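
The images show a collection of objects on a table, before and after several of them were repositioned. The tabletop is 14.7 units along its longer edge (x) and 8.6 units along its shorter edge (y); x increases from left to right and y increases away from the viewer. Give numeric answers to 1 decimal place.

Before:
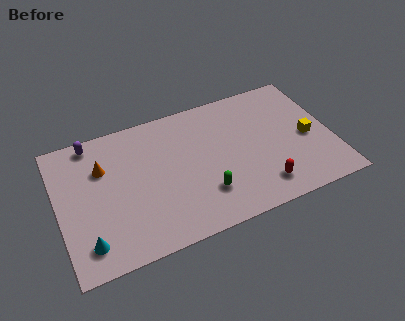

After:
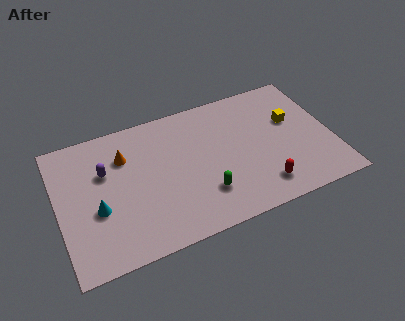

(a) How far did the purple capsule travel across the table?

2.2

The purple capsule was near (2.1, 7.7) before and (2.6, 5.6) after, so it travelled √(0.5² + 2.1²) ≈ 2.2 units.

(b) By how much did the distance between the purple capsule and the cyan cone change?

-3.9

They were about 6.2 units apart before and 2.3 after — 3.9 units closer together.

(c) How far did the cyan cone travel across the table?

1.9

The cyan cone was near (1.3, 1.6) before and (2.0, 3.4) after, so it travelled √(0.7² + 1.8²) ≈ 1.9 units.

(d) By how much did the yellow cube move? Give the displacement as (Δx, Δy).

(-0.7, 1.4)

The yellow cube was at about (13.4, 3.9) and moved to about (12.7, 5.3).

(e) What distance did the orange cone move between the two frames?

1.2

The orange cone was near (2.5, 5.9) before and (3.7, 6.2) after, so it travelled √(1.2² + 0.3²) ≈ 1.2 units.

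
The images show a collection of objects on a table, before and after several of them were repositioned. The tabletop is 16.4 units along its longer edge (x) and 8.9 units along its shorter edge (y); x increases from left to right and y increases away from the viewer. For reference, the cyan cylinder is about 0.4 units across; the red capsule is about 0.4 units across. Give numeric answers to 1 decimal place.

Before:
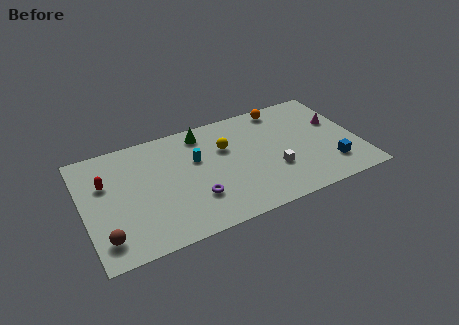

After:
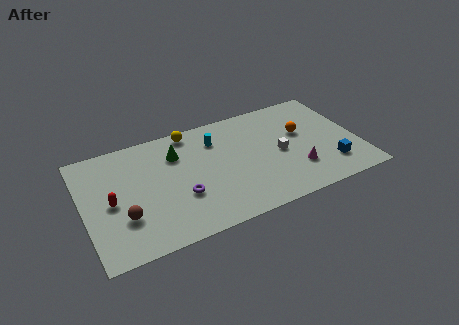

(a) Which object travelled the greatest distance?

the magenta cone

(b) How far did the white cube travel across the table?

1.3

The white cube moved from about (11.2, 3.0) to (11.7, 4.2), a distance of √(0.5² + 1.2²) ≈ 1.3.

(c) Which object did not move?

the blue cube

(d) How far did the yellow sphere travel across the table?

2.8

From (8.6, 5.9) to (6.7, 8.0), the yellow sphere covered √(1.9² + 2.1²) ≈ 2.8 units.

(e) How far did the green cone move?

2.0

The green cone was near (7.4, 7.6) before and (5.7, 6.5) after, so it travelled √(1.7² + 1.1²) ≈ 2.0 units.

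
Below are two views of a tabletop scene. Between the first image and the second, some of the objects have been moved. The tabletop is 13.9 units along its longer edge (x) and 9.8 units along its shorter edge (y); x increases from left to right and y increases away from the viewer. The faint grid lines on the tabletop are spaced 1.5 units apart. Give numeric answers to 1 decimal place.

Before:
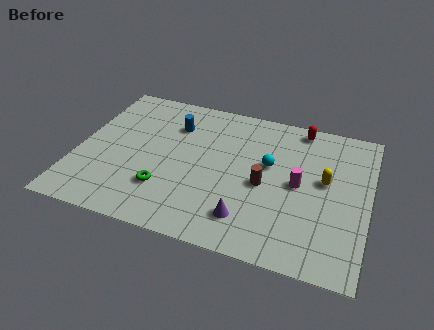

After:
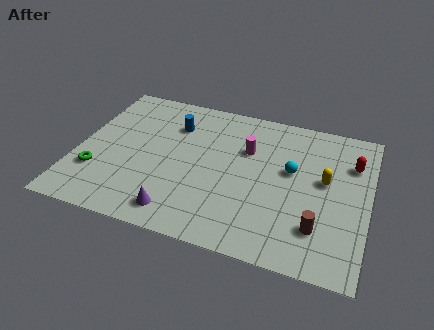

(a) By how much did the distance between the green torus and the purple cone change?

+0.3

They were about 4.1 units apart before and 4.4 after — 0.3 units further apart.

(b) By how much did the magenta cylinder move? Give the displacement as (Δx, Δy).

(-2.6, 1.6)

The magenta cylinder started near (10.6, 4.9) and ended near (8.0, 6.5).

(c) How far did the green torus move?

3.3

The green torus moved from about (4.4, 2.7) to (1.1, 2.9), a distance of √(3.3² + 0.2²) ≈ 3.3.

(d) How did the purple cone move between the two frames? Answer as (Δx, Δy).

(-3.2, -0.6)

The purple cone started near (8.4, 2.0) and ended near (5.2, 1.4).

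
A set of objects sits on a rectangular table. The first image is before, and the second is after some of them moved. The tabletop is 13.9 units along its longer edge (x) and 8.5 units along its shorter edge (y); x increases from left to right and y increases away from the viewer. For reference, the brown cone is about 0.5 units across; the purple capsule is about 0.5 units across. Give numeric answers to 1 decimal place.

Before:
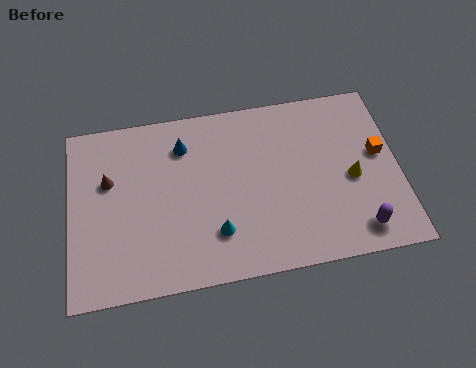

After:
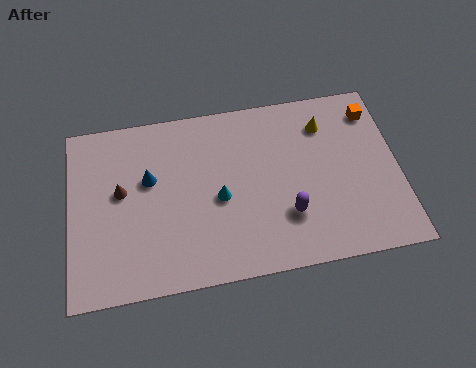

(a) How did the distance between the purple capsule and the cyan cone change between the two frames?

-2.9

Before: roughly 6.0 units apart; after: 3.1. That's 2.9 units closer together.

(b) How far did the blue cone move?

2.1

The blue cone moved from about (4.9, 6.6) to (3.4, 5.2), a distance of √(1.5² + 1.4²) ≈ 2.1.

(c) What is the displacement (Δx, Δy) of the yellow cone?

(-1.0, 2.8)

From the two frames, the yellow cone sits at roughly (11.9, 3.8) before and (10.9, 6.6) after.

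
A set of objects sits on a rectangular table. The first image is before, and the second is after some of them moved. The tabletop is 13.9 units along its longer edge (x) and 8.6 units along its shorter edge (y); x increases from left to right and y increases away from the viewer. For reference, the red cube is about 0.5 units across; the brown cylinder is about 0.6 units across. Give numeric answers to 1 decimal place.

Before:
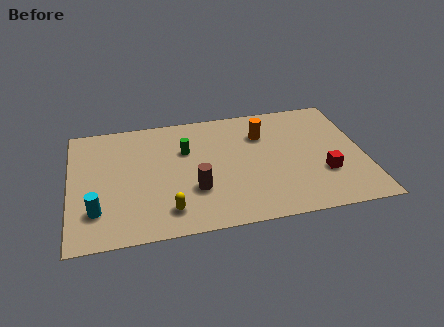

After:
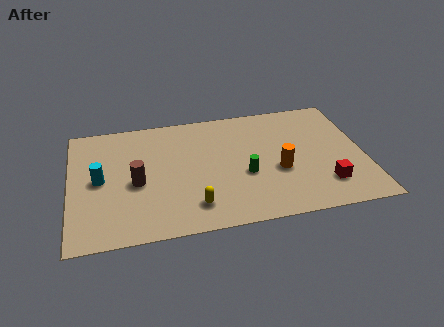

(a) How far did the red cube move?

0.8

The red cube moved from about (11.9, 2.8) to (11.9, 2.0), a distance of √(0.0² + 0.8²) ≈ 0.8.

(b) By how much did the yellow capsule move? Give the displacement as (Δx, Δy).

(1.2, 0.1)

The yellow capsule started near (4.5, 1.6) and ended near (5.7, 1.7).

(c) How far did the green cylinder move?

3.5

The green cylinder moved from about (5.5, 5.7) to (8.2, 3.4), a distance of √(2.7² + 2.3²) ≈ 3.5.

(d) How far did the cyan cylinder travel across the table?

2.1

The cyan cylinder moved from about (1.2, 2.2) to (1.4, 4.3), a distance of √(0.2² + 2.1²) ≈ 2.1.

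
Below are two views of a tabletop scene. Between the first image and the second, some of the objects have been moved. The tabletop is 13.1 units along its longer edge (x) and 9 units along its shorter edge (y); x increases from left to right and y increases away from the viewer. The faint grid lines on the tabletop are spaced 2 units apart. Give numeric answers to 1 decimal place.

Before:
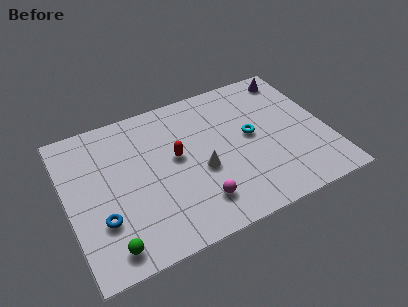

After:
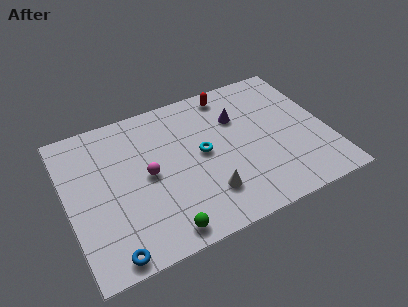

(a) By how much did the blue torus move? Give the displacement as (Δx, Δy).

(0.2, -2.0)

The blue torus started near (1.5, 2.8) and ended near (1.7, 0.8).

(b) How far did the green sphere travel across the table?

2.6

The green sphere moved from about (1.7, 1.2) to (4.3, 1.0), a distance of √(2.6² + 0.2²) ≈ 2.6.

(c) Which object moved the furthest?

the red capsule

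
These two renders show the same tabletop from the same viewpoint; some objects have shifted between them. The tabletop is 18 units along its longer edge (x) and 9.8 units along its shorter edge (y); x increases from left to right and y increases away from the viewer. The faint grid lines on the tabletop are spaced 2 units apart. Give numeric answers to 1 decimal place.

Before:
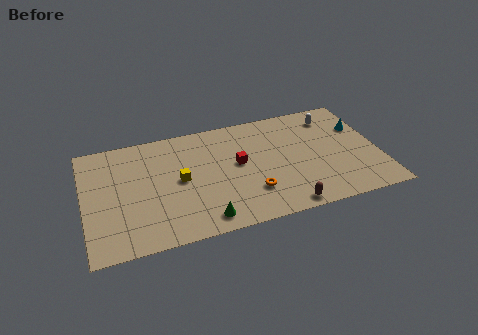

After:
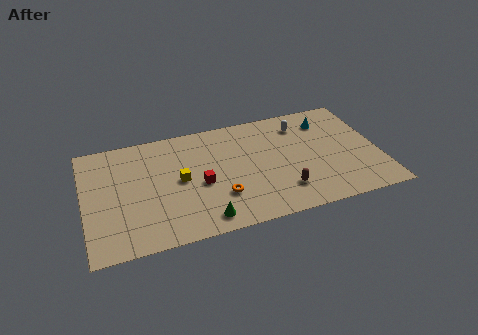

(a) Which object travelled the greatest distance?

the red cube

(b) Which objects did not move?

the green cone and the yellow cube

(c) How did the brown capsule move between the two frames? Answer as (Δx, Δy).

(0.0, 1.4)

From the two frames, the brown capsule sits at roughly (11.9, 0.9) before and (11.9, 2.3) after.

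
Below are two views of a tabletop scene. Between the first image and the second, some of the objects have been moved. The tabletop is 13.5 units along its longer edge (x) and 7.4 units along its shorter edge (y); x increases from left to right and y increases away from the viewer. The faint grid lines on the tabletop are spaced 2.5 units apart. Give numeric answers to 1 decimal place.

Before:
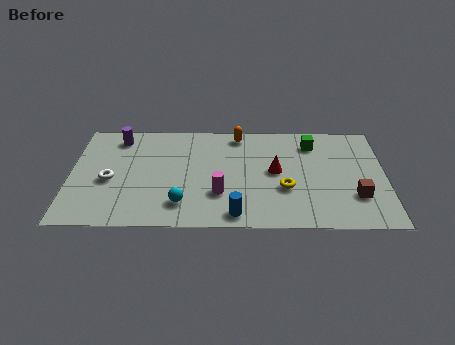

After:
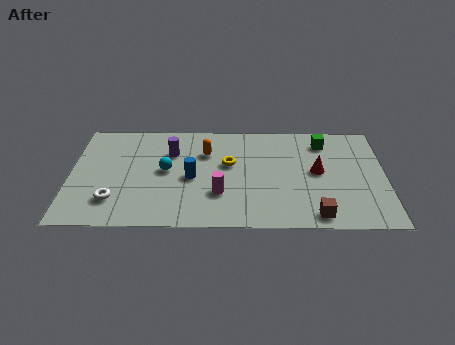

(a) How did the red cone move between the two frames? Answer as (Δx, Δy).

(1.8, 0.0)

The red cone started near (8.8, 3.9) and ended near (10.6, 3.9).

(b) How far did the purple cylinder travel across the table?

2.5

The purple cylinder moved from about (2.0, 6.2) to (4.3, 5.2), a distance of √(2.3² + 1.0²) ≈ 2.5.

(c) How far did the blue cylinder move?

3.1

The blue cylinder was near (7.1, 0.9) before and (5.2, 3.4) after, so it travelled √(1.9² + 2.5²) ≈ 3.1 units.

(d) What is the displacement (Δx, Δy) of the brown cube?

(-1.7, -1.3)

The brown cube started near (12.2, 2.2) and ended near (10.5, 0.9).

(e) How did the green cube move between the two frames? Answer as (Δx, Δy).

(0.5, 0.1)

From the two frames, the green cube sits at roughly (10.4, 5.9) before and (10.9, 6.0) after.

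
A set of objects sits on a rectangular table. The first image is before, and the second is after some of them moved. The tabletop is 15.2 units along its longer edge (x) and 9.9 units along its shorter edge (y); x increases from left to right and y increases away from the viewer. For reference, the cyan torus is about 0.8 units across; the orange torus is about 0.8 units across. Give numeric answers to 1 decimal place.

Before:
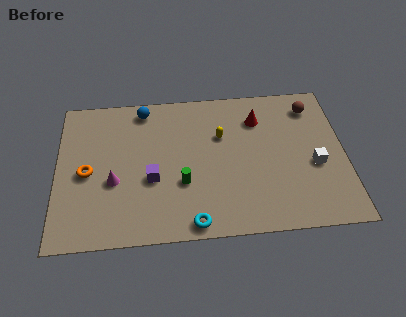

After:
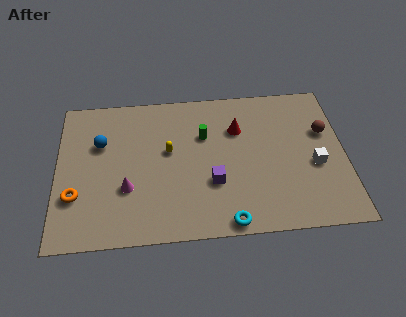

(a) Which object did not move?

the white cube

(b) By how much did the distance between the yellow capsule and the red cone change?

+1.7

Before: roughly 2.2 units apart; after: 3.9. That's 1.7 units further apart.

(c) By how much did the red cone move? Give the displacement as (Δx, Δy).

(-1.1, -0.6)

The red cone was at about (10.7, 7.5) and moved to about (9.6, 6.9).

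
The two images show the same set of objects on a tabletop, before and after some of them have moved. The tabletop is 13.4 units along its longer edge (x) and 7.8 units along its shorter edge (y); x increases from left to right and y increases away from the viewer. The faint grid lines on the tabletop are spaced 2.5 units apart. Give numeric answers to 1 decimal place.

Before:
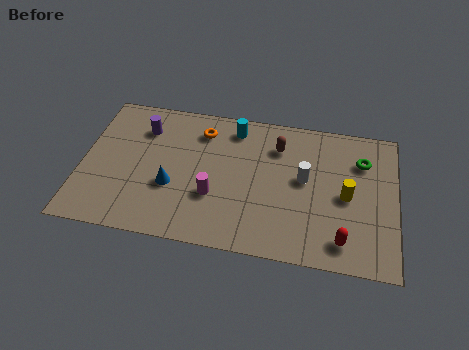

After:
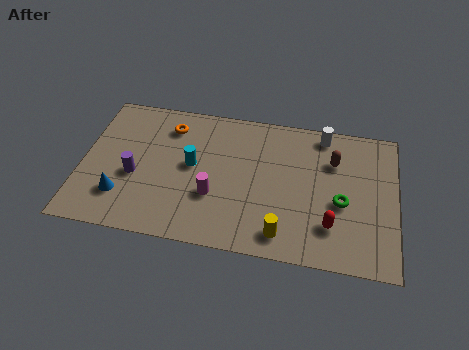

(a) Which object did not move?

the magenta cylinder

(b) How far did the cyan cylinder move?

2.9

The cyan cylinder moved from about (6.4, 6.6) to (4.7, 4.2), a distance of √(1.7² + 2.4²) ≈ 2.9.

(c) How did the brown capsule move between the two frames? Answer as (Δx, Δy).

(2.4, -0.4)

The brown capsule was at about (8.3, 5.9) and moved to about (10.7, 5.5).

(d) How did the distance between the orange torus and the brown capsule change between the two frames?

+3.8

The distance was about 3.3 in the first image and 7.1 in the second, so they moved 3.8 units further apart.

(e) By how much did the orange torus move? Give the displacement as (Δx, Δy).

(-1.4, 0.0)

The orange torus started near (5.0, 6.2) and ended near (3.6, 6.2).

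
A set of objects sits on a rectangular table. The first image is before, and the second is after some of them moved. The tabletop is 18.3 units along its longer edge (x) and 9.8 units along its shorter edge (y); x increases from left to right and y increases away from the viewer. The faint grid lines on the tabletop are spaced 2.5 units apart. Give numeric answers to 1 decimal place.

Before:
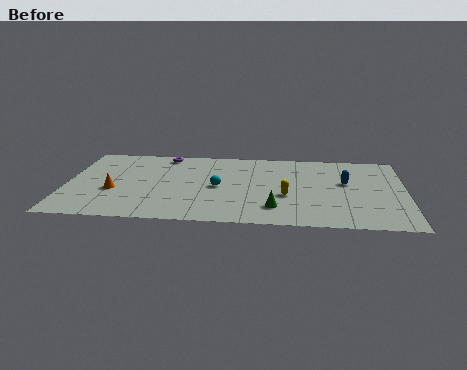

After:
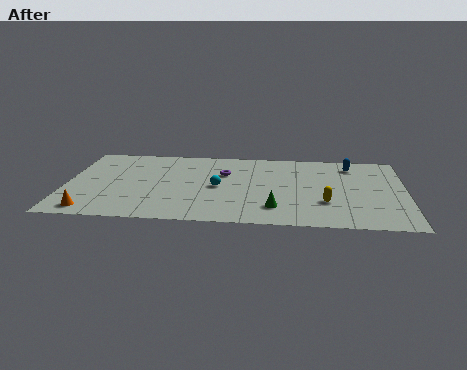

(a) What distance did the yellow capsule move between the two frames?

2.2

From (11.9, 3.8) to (14.0, 3.1), the yellow capsule covered √(2.1² + 0.7²) ≈ 2.2 units.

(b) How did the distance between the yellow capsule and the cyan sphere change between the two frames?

+2.2

Before: roughly 3.8 units apart; after: 6.0. That's 2.2 units further apart.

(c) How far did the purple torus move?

4.0

The purple torus was near (5.2, 8.7) before and (8.5, 6.5) after, so it travelled √(3.3² + 2.2²) ≈ 4.0 units.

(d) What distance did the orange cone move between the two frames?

2.8

The orange cone was near (2.6, 3.8) before and (1.5, 1.2) after, so it travelled √(1.1² + 2.6²) ≈ 2.8 units.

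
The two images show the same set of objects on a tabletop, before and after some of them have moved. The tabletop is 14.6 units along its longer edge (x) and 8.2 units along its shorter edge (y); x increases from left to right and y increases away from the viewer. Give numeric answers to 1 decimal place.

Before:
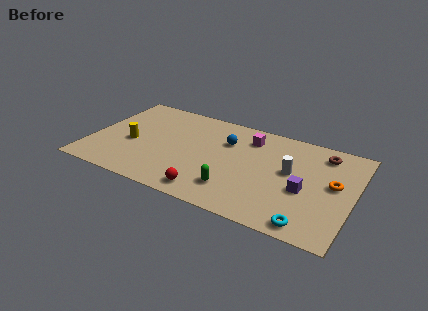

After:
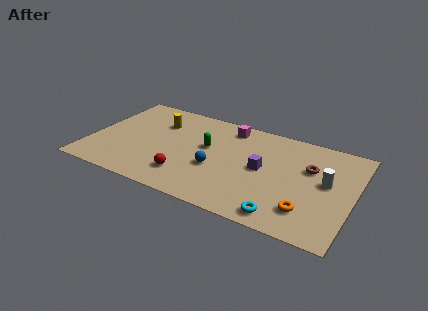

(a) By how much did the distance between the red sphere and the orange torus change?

-0.6

The distance was about 7.3 in the first image and 6.7 in the second, so they moved 0.6 units closer together.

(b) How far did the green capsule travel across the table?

3.5

From (8.3, 1.9) to (6.4, 4.8), the green capsule covered √(1.9² + 2.9²) ≈ 3.5 units.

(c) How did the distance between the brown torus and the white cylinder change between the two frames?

-1.4

Before: roughly 2.7 units apart; after: 1.3. That's 1.4 units closer together.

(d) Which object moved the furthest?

the green capsule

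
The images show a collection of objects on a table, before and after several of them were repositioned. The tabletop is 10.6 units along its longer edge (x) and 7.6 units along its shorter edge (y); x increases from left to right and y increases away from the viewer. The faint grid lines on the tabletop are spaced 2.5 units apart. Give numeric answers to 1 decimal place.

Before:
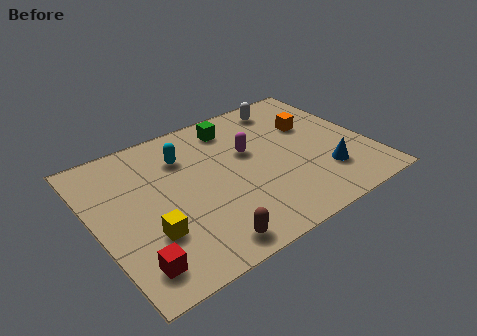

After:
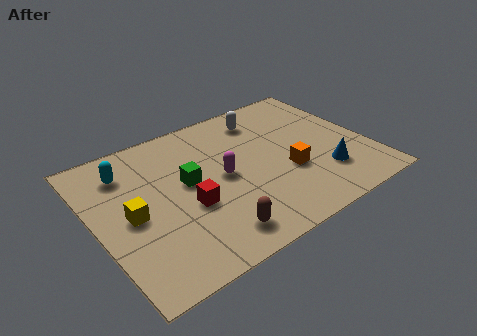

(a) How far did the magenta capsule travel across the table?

1.4

The magenta capsule moved from about (6.1, 4.6) to (4.9, 3.8), a distance of √(1.2² + 0.8²) ≈ 1.4.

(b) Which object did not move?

the blue cone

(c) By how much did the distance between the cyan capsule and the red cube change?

-1.6

The distance was about 5.1 in the first image and 3.5 in the second, so they moved 1.6 units closer together.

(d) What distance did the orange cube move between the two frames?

2.5

From (8.7, 4.9) to (7.3, 2.8), the orange cube covered √(1.4² + 2.1²) ≈ 2.5 units.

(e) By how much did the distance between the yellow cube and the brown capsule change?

+1.3

Before: roughly 2.3 units apart; after: 3.6. That's 1.3 units further apart.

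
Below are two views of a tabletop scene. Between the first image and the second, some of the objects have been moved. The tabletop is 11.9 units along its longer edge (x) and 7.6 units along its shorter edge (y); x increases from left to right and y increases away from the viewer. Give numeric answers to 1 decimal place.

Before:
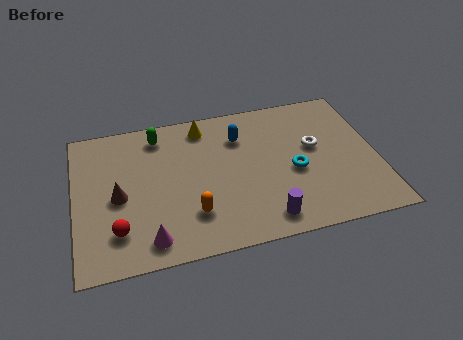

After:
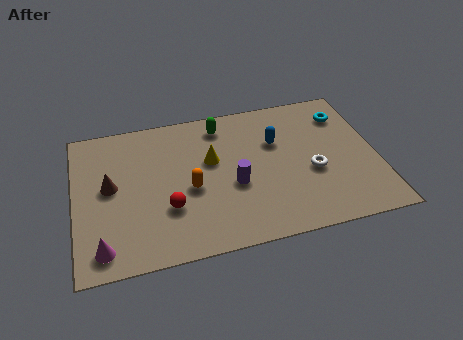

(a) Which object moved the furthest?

the cyan torus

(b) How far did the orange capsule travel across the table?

1.3

The orange capsule moved from about (4.5, 2.0) to (4.5, 3.3), a distance of √(0.0² + 1.3²) ≈ 1.3.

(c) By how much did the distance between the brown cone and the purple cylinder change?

-1.2

The distance was about 6.1 in the first image and 4.9 in the second, so they moved 1.2 units closer together.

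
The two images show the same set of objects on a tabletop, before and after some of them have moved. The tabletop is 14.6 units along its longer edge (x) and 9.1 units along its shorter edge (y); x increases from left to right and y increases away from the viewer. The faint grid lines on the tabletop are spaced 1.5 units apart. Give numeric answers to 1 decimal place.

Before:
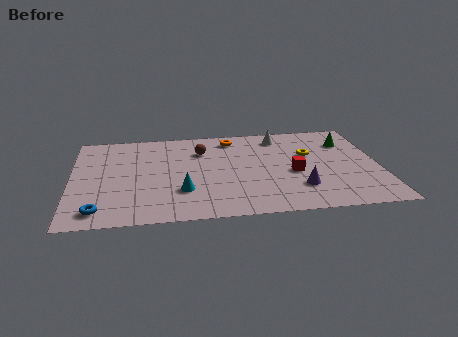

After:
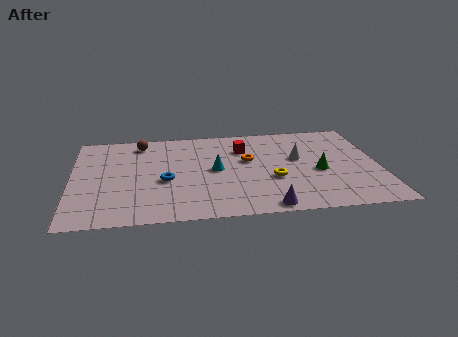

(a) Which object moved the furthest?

the blue torus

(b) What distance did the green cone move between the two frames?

3.2

The green cone moved from about (13.2, 6.7) to (11.7, 3.9), a distance of √(1.5² + 2.8²) ≈ 3.2.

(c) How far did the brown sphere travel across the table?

3.1

From (6.2, 6.6) to (3.3, 7.7), the brown sphere covered √(2.9² + 1.1²) ≈ 3.1 units.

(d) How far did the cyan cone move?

2.5

The cyan cone was near (5.2, 2.7) before and (6.8, 4.6) after, so it travelled √(1.6² + 1.9²) ≈ 2.5 units.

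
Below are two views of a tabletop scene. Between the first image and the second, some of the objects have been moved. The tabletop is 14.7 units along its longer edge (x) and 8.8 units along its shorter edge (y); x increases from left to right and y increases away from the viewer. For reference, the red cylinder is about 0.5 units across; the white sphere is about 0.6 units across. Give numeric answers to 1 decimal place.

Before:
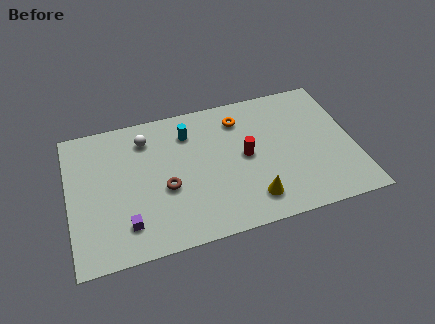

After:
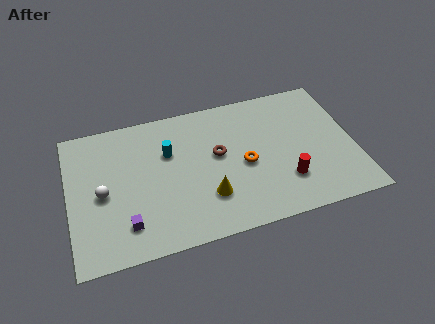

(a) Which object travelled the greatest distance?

the white sphere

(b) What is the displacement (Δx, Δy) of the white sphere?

(-2.4, -2.9)

The white sphere was at about (4.1, 7.0) and moved to about (1.7, 4.1).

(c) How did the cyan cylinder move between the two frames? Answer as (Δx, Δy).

(-1.1, -1.0)

The cyan cylinder was at about (6.3, 6.8) and moved to about (5.2, 5.8).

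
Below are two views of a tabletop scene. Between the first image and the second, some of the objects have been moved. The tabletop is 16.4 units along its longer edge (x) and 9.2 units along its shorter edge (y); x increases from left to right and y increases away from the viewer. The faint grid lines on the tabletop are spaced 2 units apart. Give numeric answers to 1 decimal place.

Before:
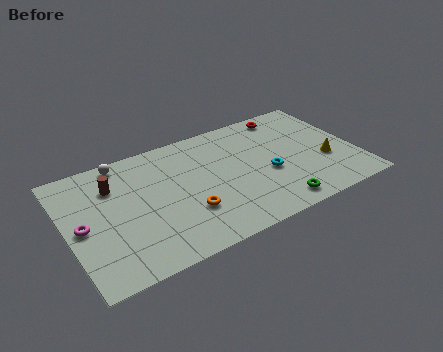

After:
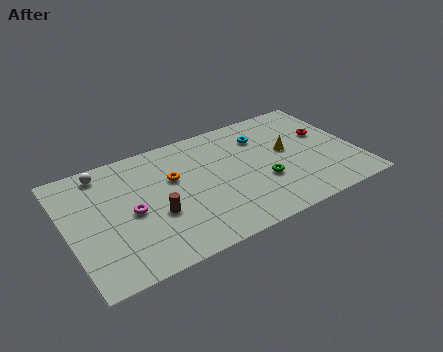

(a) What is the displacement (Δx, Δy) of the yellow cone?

(-2.0, 1.7)

The yellow cone was at about (14.6, 3.4) and moved to about (12.6, 5.1).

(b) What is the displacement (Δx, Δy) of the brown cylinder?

(2.0, -3.2)

The brown cylinder was at about (2.8, 6.7) and moved to about (4.8, 3.5).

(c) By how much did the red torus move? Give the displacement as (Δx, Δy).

(1.8, -2.5)

From the two frames, the red torus sits at roughly (13.1, 8.1) before and (14.9, 5.6) after.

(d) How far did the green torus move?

2.1

From (11.3, 1.2) to (10.9, 3.3), the green torus covered √(0.4² + 2.1²) ≈ 2.1 units.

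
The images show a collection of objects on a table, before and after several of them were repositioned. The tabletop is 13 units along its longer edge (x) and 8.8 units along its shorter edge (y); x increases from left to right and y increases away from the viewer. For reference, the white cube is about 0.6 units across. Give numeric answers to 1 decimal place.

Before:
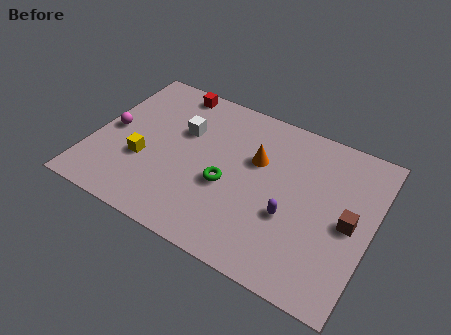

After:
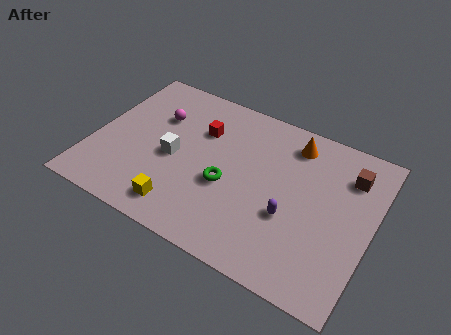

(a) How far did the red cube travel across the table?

2.5

The red cube moved from about (3.1, 7.9) to (4.8, 6.1), a distance of √(1.7² + 1.8²) ≈ 2.5.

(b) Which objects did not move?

the green torus and the purple capsule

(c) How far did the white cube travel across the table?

1.7

The white cube moved from about (4.0, 5.7) to (3.8, 4.0), a distance of √(0.2² + 1.7²) ≈ 1.7.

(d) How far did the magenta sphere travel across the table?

2.5

From (0.8, 4.3) to (2.7, 6.0), the magenta sphere covered √(1.9² + 1.7²) ≈ 2.5 units.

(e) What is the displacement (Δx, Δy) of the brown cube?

(-0.3, 2.5)

From the two frames, the brown cube sits at roughly (12.0, 4.2) before and (11.7, 6.7) after.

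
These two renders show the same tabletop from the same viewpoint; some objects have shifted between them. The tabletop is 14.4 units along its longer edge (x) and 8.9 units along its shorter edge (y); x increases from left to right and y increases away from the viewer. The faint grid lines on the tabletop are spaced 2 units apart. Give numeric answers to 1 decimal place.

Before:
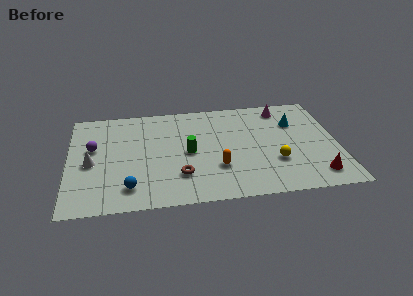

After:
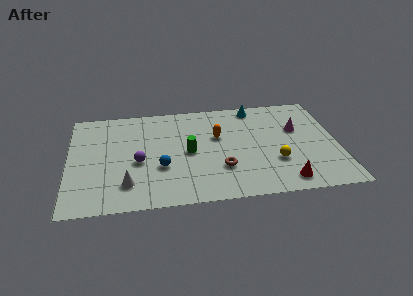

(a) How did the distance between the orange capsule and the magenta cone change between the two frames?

-1.8

Before: roughly 6.1 units apart; after: 4.3. That's 1.8 units closer together.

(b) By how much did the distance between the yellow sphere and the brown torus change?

-2.2

Before: roughly 5.1 units apart; after: 2.9. That's 2.2 units closer together.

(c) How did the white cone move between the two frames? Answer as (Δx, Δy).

(1.9, -2.0)

The white cone was at about (1.2, 4.0) and moved to about (3.1, 2.0).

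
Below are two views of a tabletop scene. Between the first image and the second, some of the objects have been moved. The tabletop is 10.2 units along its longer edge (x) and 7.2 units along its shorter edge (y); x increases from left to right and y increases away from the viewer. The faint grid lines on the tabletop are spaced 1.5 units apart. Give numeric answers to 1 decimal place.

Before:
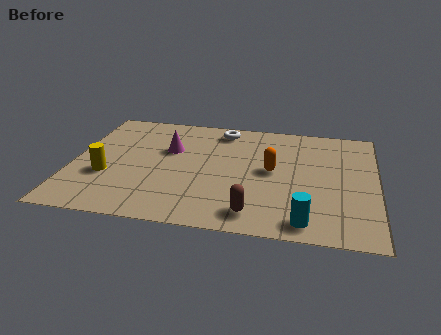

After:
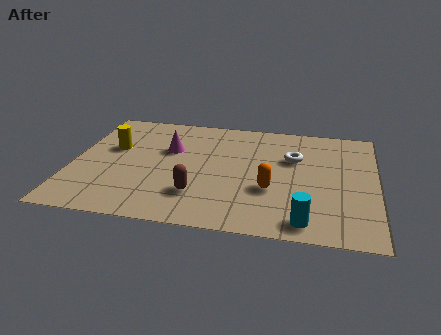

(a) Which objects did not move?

the magenta cone and the cyan cylinder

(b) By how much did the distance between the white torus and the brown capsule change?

-1.1

Before: roughly 5.3 units apart; after: 4.2. That's 1.1 units closer together.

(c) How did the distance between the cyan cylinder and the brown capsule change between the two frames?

+2.0

Before: roughly 1.7 units apart; after: 3.7. That's 2.0 units further apart.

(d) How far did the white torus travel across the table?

2.9

From (4.9, 6.2) to (7.4, 4.7), the white torus covered √(2.5² + 1.5²) ≈ 2.9 units.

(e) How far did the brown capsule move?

2.1

From (6.2, 1.1) to (4.3, 1.9), the brown capsule covered √(1.9² + 0.8²) ≈ 2.1 units.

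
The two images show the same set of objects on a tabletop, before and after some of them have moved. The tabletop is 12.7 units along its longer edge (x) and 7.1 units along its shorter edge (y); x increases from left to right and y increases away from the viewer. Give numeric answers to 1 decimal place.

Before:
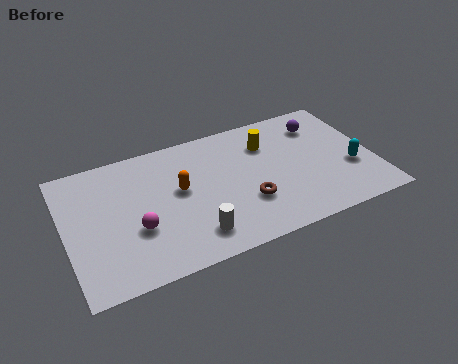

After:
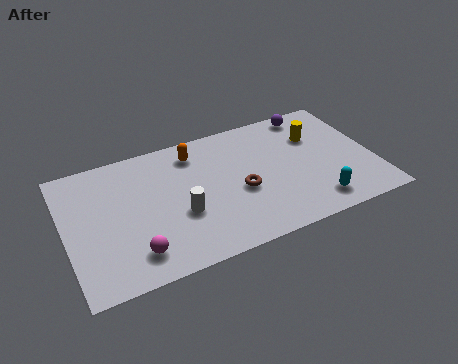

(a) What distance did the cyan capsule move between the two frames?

2.2

From (11.7, 2.6) to (10.0, 1.2), the cyan capsule covered √(1.7² + 1.4²) ≈ 2.2 units.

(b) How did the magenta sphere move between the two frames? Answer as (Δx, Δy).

(-0.2, -1.2)

The magenta sphere was at about (2.8, 2.6) and moved to about (2.6, 1.4).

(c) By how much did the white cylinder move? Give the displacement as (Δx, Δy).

(-0.4, 1.3)

From the two frames, the white cylinder sits at roughly (5.0, 1.4) before and (4.6, 2.7) after.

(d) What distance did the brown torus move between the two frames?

0.7

The brown torus was near (7.3, 2.3) before and (7.1, 3.0) after, so it travelled √(0.2² + 0.7²) ≈ 0.7 units.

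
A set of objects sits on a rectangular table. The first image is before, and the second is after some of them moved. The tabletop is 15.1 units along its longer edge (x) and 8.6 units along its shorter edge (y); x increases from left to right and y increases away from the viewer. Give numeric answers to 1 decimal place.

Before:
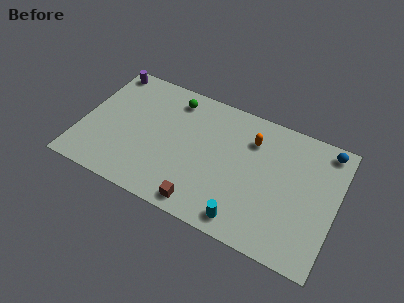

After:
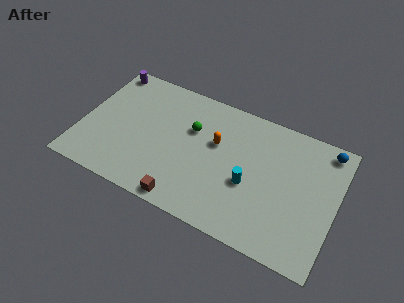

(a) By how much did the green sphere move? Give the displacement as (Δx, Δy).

(1.3, -1.6)

The green sphere was at about (5.1, 7.2) and moved to about (6.4, 5.6).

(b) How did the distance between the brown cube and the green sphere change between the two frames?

-1.9

They were about 6.7 units apart before and 4.8 after — 1.9 units closer together.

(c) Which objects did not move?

the purple cylinder and the blue sphere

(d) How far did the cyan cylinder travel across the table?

2.4

The cyan cylinder moved from about (10.1, 1.1) to (10.1, 3.5), a distance of √(0.0² + 2.4²) ≈ 2.4.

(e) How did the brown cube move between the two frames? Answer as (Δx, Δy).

(-1.0, -0.2)

From the two frames, the brown cube sits at roughly (7.6, 1.0) before and (6.6, 0.8) after.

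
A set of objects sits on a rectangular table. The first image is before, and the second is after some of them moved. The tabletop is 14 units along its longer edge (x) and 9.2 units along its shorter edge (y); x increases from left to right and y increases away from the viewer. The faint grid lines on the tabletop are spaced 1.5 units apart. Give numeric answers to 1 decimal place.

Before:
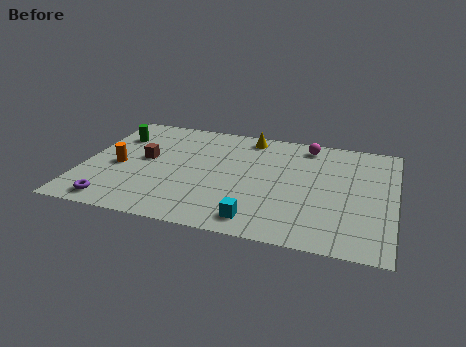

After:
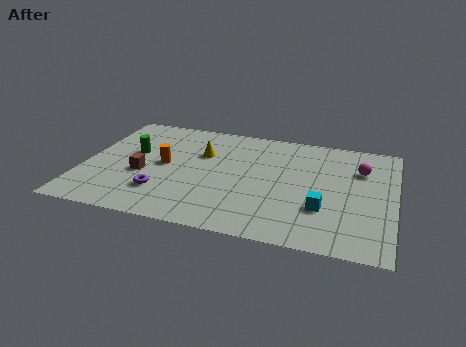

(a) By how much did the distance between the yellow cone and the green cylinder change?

-3.0

They were about 6.2 units apart before and 3.2 after — 3.0 units closer together.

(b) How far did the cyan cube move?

3.2

The cyan cube moved from about (8.1, 1.3) to (10.9, 2.9), a distance of √(2.8² + 1.6²) ≈ 3.2.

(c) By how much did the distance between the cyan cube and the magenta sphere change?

-3.0

They were about 6.9 units apart before and 3.9 after — 3.0 units closer together.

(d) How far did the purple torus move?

2.4

The purple torus was near (1.7, 1.1) before and (3.7, 2.4) after, so it travelled √(2.0² + 1.3²) ≈ 2.4 units.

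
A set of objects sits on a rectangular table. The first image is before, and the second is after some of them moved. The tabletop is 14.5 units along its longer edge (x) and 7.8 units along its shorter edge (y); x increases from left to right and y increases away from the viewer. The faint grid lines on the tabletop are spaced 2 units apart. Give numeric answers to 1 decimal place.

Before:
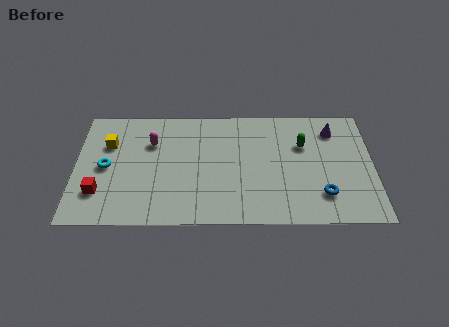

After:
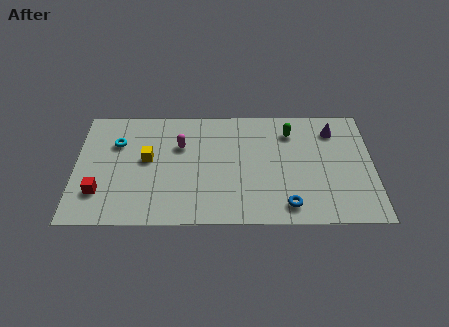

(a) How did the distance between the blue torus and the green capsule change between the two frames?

+1.5

The distance was about 3.4 in the first image and 4.9 in the second, so they moved 1.5 units further apart.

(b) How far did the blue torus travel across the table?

1.8

The blue torus moved from about (12.0, 1.9) to (10.3, 1.2), a distance of √(1.7² + 0.7²) ≈ 1.8.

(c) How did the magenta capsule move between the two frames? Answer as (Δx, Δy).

(1.4, -0.2)

The magenta capsule was at about (3.7, 5.4) and moved to about (5.1, 5.2).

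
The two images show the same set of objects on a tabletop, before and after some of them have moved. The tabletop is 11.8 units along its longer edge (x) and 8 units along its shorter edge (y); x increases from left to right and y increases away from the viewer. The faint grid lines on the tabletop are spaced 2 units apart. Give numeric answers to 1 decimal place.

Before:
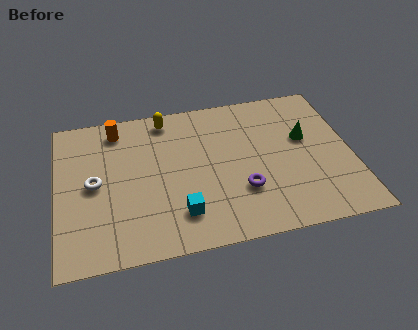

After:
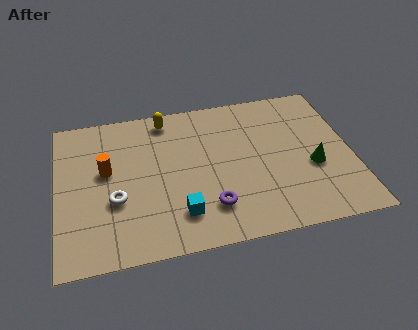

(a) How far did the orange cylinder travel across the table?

2.3

The orange cylinder moved from about (2.5, 6.8) to (2.0, 4.6), a distance of √(0.5² + 2.2²) ≈ 2.3.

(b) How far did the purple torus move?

1.4

The purple torus moved from about (7.3, 2.5) to (6.0, 1.9), a distance of √(1.3² + 0.6²) ≈ 1.4.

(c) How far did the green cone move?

1.6

From (10.0, 4.8) to (10.2, 3.2), the green cone covered √(0.2² + 1.6²) ≈ 1.6 units.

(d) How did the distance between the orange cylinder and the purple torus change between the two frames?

-1.6

The distance was about 6.4 in the first image and 4.8 in the second, so they moved 1.6 units closer together.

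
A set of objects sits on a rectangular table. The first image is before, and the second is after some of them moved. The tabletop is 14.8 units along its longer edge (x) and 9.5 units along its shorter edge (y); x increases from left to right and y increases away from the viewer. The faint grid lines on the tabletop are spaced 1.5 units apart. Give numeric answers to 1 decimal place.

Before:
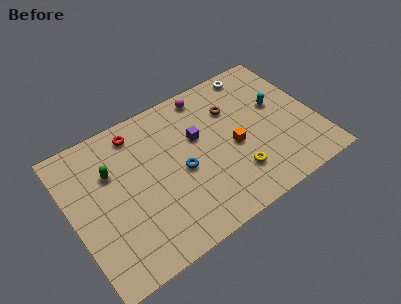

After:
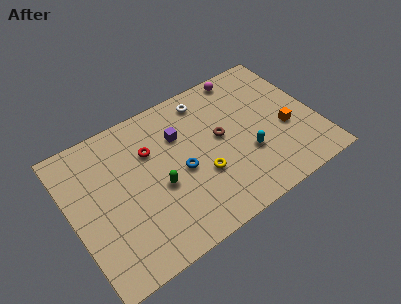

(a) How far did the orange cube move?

3.2

The orange cube was near (9.7, 4.2) before and (12.9, 3.8) after, so it travelled √(3.2² + 0.4²) ≈ 3.2 units.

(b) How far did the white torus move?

3.2

The white torus was near (11.9, 8.5) before and (8.7, 8.1) after, so it travelled √(3.2² + 0.4²) ≈ 3.2 units.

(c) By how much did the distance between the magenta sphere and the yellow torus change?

+0.3

Before: roughly 6.0 units apart; after: 6.3. That's 0.3 units further apart.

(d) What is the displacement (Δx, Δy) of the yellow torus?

(-1.9, 1.0)

The yellow torus was at about (9.5, 2.4) and moved to about (7.6, 3.4).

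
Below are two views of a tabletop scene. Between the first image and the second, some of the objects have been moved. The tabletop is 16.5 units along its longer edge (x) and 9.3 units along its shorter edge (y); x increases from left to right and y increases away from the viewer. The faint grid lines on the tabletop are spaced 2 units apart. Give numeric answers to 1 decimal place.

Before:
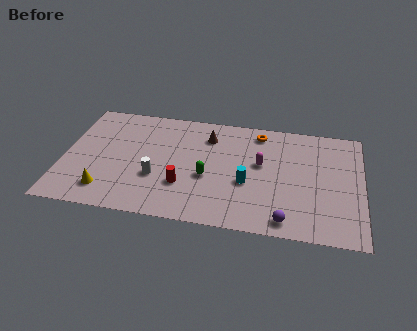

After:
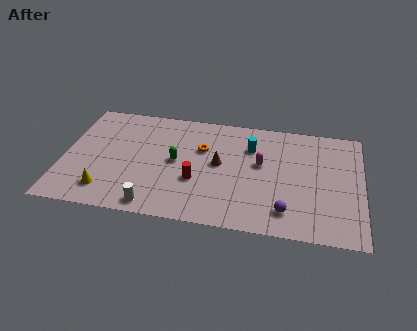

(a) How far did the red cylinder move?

0.9

The red cylinder was near (6.7, 2.9) before and (7.4, 3.4) after, so it travelled √(0.7² + 0.5²) ≈ 0.9 units.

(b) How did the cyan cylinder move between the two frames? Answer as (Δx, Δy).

(0.1, 3.0)

The cyan cylinder started near (10.2, 3.7) and ended near (10.3, 6.7).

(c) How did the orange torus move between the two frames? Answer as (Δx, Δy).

(-3.1, -1.9)

The orange torus started near (10.7, 8.0) and ended near (7.6, 6.1).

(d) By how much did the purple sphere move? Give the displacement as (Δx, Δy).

(0.0, 0.7)

The purple sphere was at about (12.4, 1.1) and moved to about (12.4, 1.8).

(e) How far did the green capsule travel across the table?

2.1

From (8.0, 3.8) to (6.2, 4.8), the green capsule covered √(1.8² + 1.0²) ≈ 2.1 units.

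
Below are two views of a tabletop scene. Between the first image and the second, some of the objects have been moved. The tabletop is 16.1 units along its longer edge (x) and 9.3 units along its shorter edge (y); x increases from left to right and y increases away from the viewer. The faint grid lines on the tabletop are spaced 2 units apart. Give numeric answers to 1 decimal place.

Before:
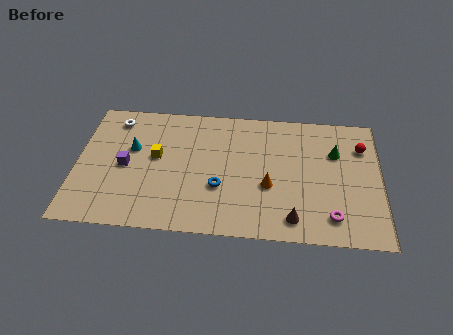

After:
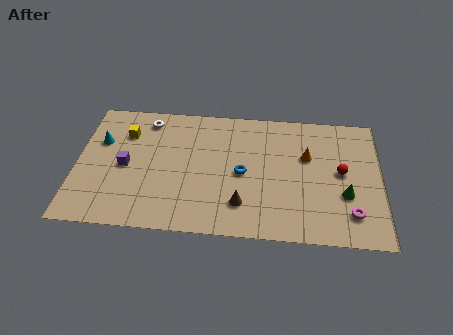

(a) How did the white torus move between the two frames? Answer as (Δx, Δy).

(1.7, 0.1)

From the two frames, the white torus sits at roughly (1.9, 7.8) before and (3.6, 7.9) after.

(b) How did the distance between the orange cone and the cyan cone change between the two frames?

+3.4

Before: roughly 7.6 units apart; after: 11.0. That's 3.4 units further apart.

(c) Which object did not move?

the purple cube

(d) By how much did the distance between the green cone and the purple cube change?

+0.4

They were about 11.3 units apart before and 11.7 after — 0.4 units further apart.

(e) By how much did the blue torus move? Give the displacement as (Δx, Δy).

(1.2, 1.1)

The blue torus started near (7.6, 3.3) and ended near (8.8, 4.4).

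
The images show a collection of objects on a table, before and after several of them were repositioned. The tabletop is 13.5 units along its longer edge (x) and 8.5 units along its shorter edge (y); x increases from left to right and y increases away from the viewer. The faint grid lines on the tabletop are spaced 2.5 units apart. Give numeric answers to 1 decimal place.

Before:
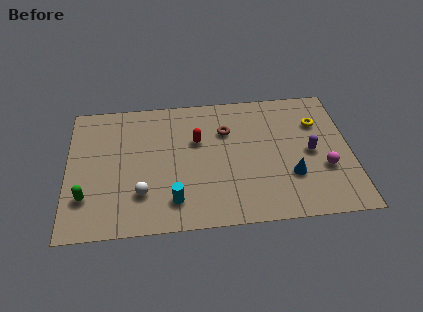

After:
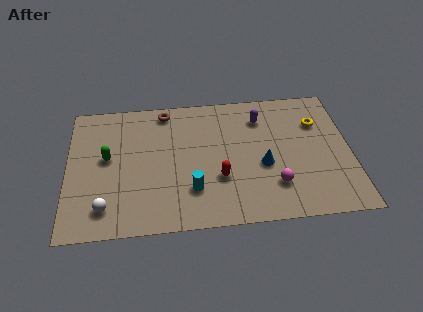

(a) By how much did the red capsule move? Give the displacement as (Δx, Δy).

(1.0, -2.5)

The red capsule was at about (6.2, 5.4) and moved to about (7.2, 2.9).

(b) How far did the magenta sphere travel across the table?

2.5

From (12.2, 3.0) to (9.8, 2.2), the magenta sphere covered √(2.4² + 0.8²) ≈ 2.5 units.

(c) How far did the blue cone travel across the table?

1.5

From (10.6, 2.7) to (9.3, 3.5), the blue cone covered √(1.3² + 0.8²) ≈ 1.5 units.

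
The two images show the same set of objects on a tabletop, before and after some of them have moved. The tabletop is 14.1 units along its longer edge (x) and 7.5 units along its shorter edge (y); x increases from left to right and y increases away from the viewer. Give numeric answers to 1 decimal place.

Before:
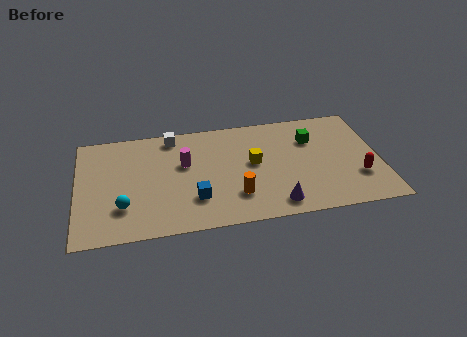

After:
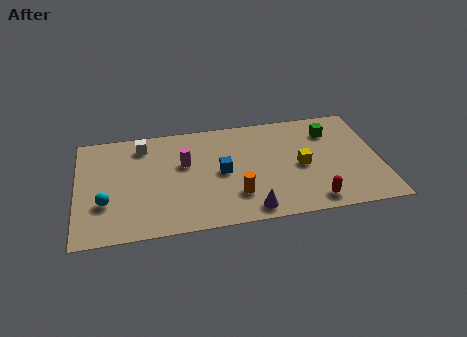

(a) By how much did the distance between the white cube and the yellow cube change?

+3.3

The distance was about 4.5 in the first image and 7.8 in the second, so they moved 3.3 units further apart.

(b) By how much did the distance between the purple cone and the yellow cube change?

+0.5

Before: roughly 3.1 units apart; after: 3.6. That's 0.5 units further apart.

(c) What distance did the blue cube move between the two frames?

2.1

From (5.4, 2.1) to (6.7, 3.7), the blue cube covered √(1.3² + 1.6²) ≈ 2.1 units.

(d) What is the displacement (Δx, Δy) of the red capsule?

(-2.2, -1.3)

The red capsule was at about (13.0, 2.3) and moved to about (10.8, 1.0).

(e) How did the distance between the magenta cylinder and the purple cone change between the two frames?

-0.7

The distance was about 5.4 in the first image and 4.7 in the second, so they moved 0.7 units closer together.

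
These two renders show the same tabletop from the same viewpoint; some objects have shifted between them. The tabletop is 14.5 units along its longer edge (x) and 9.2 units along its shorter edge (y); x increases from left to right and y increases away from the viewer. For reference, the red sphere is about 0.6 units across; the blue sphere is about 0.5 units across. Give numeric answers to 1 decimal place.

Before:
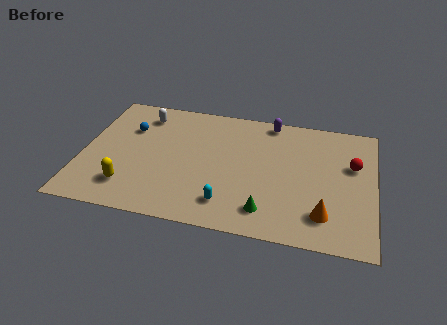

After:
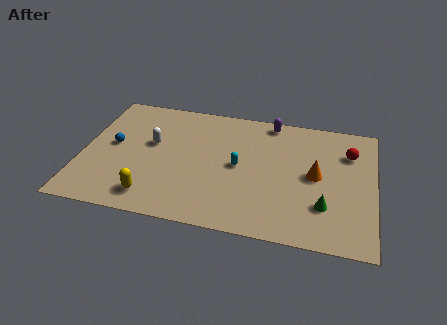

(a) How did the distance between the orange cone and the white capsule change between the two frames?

-2.6

They were about 10.8 units apart before and 8.2 after — 2.6 units closer together.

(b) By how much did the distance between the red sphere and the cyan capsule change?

-1.4

The distance was about 7.2 in the first image and 5.8 in the second, so they moved 1.4 units closer together.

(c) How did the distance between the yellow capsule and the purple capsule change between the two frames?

-0.5

They were about 9.2 units apart before and 8.7 after — 0.5 units closer together.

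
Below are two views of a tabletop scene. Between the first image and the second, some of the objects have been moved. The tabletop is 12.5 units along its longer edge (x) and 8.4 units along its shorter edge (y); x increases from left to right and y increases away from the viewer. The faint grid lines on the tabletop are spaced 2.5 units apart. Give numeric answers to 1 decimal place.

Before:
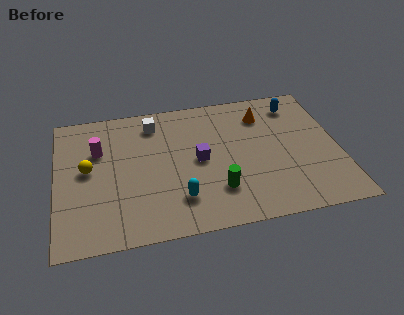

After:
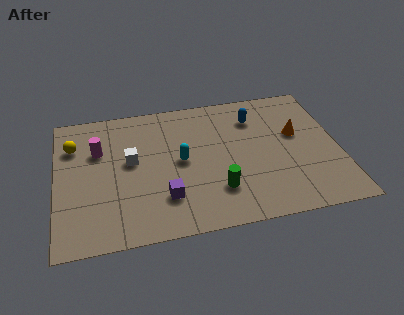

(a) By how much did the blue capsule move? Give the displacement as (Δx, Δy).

(-1.9, -0.5)

The blue capsule was at about (10.8, 6.9) and moved to about (8.9, 6.4).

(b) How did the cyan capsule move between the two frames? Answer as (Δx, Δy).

(0.2, 2.3)

The cyan capsule was at about (5.3, 2.0) and moved to about (5.5, 4.3).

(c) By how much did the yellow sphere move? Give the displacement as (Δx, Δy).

(-0.6, 1.6)

The yellow sphere started near (1.4, 4.5) and ended near (0.8, 6.1).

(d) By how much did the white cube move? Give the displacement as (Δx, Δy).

(-1.1, -2.2)

The white cube started near (4.4, 6.9) and ended near (3.3, 4.7).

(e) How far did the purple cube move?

2.6

The purple cube moved from about (6.3, 4.2) to (4.7, 2.2), a distance of √(1.6² + 2.0²) ≈ 2.6.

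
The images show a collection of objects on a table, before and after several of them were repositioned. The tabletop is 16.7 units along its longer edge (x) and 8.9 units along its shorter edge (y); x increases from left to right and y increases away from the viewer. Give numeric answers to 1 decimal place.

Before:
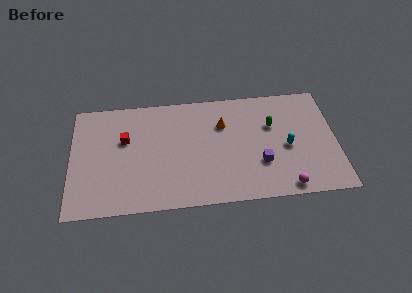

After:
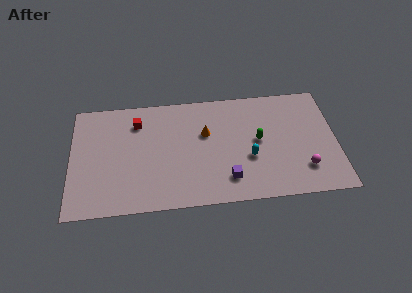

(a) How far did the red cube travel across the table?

1.5

The red cube moved from about (3.4, 5.6) to (4.2, 6.9), a distance of √(0.8² + 1.3²) ≈ 1.5.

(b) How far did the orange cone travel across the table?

1.3

From (9.6, 6.2) to (8.5, 5.6), the orange cone covered √(1.1² + 0.6²) ≈ 1.3 units.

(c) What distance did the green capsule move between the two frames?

1.4

From (12.7, 5.8) to (11.8, 4.7), the green capsule covered √(0.9² + 1.1²) ≈ 1.4 units.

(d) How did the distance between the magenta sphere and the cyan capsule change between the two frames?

+0.5

The distance was about 3.1 in the first image and 3.6 in the second, so they moved 0.5 units further apart.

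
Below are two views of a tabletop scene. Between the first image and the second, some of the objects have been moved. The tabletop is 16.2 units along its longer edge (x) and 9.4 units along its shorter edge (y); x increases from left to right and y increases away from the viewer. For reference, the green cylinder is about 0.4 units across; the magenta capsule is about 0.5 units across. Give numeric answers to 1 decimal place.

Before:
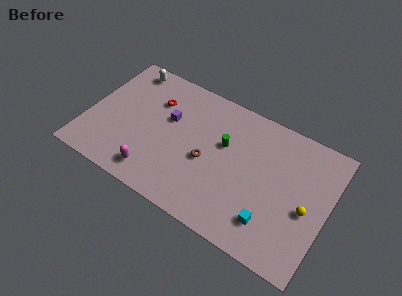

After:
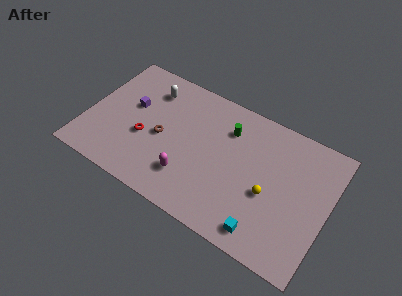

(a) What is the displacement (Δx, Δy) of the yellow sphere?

(-2.5, -0.2)

The yellow sphere was at about (14.9, 4.1) and moved to about (12.4, 3.9).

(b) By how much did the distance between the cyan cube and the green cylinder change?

+1.4

The distance was about 5.2 in the first image and 6.6 in the second, so they moved 1.4 units further apart.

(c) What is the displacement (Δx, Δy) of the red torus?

(-0.2, -3.0)

From the two frames, the red torus sits at roughly (4.2, 6.7) before and (4.0, 3.7) after.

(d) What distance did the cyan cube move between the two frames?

0.9

From (12.8, 2.1) to (12.5, 1.3), the cyan cube covered √(0.3² + 0.8²) ≈ 0.9 units.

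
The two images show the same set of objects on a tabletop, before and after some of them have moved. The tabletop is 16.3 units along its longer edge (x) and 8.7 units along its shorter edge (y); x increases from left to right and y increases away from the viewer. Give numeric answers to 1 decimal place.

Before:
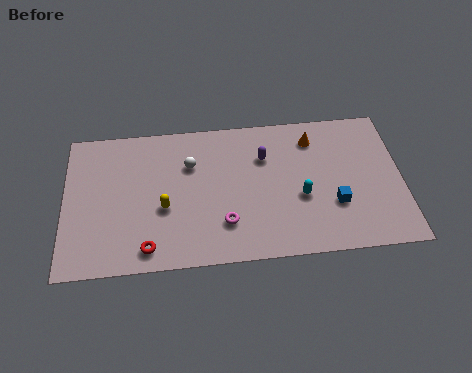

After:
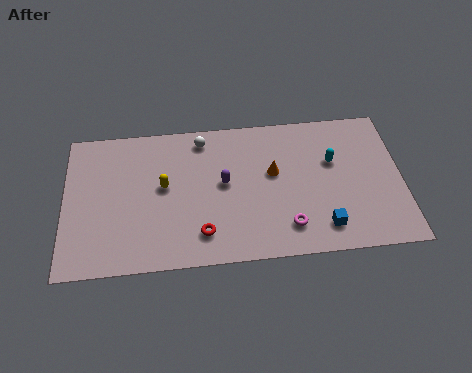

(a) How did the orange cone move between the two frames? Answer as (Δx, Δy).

(-2.0, -1.9)

The orange cone was at about (12.1, 7.0) and moved to about (10.1, 5.1).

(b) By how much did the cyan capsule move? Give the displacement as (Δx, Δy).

(1.6, 2.0)

The cyan capsule started near (11.4, 3.5) and ended near (13.0, 5.5).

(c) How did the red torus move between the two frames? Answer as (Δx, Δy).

(2.6, 0.6)

The red torus was at about (4.0, 1.2) and moved to about (6.6, 1.8).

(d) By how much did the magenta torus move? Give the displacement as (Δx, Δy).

(3.0, -0.5)

The magenta torus started near (7.7, 2.3) and ended near (10.7, 1.8).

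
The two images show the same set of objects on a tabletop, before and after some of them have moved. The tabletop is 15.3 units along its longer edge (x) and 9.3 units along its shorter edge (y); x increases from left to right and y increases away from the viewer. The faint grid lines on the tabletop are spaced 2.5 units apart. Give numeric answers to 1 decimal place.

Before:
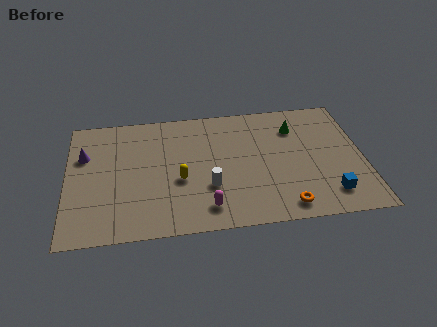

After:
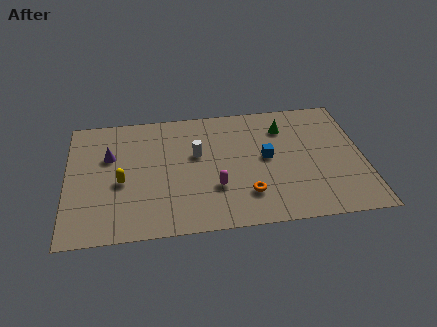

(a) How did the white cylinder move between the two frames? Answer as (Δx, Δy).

(-0.6, 2.5)

The white cylinder was at about (7.3, 3.1) and moved to about (6.7, 5.6).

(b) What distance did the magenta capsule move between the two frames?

1.5

The magenta capsule was near (7.1, 1.6) before and (7.6, 3.0) after, so it travelled √(0.5² + 1.4²) ≈ 1.5 units.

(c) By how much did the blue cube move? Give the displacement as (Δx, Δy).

(-3.1, 3.1)

The blue cube was at about (13.4, 1.8) and moved to about (10.3, 4.9).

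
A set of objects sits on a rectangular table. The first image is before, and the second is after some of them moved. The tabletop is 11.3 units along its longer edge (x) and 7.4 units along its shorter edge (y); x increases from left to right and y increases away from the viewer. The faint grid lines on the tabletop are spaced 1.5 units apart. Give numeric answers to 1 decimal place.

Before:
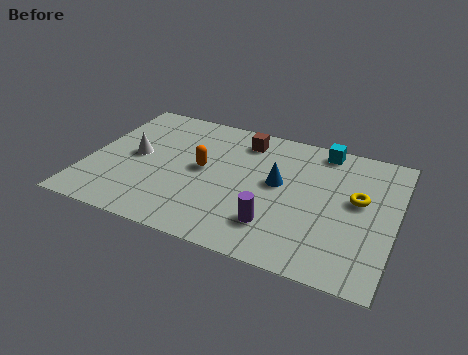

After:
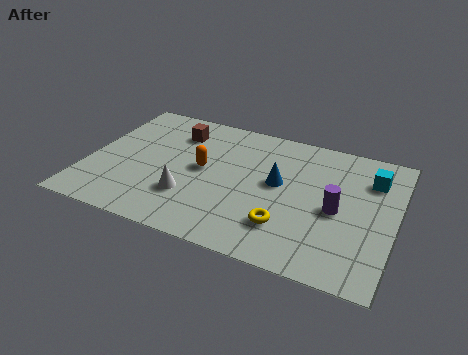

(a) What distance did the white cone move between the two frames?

2.7

The white cone was near (1.7, 3.8) before and (3.9, 2.2) after, so it travelled √(2.2² + 1.6²) ≈ 2.7 units.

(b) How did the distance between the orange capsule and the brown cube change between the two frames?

-0.4

They were about 2.6 units apart before and 2.2 after — 0.4 units closer together.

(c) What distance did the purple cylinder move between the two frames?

2.6

The purple cylinder was near (7.1, 1.8) before and (9.2, 3.4) after, so it travelled √(2.1² + 1.6²) ≈ 2.6 units.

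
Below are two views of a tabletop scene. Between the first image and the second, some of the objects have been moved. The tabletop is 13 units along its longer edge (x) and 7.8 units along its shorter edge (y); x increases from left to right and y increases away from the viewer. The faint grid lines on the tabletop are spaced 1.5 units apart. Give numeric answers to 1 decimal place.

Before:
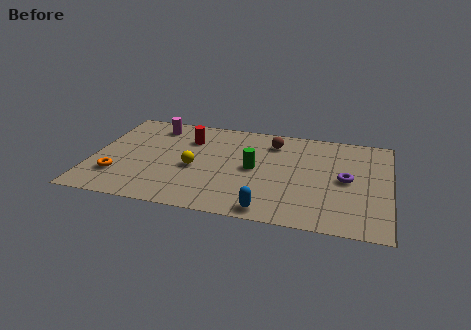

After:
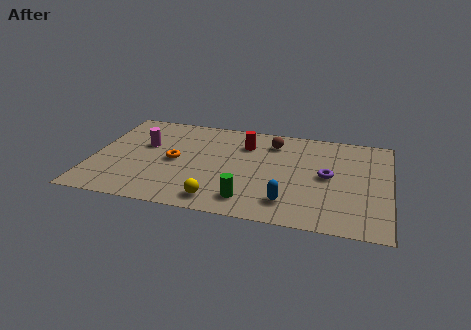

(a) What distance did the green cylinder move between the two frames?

2.5

The green cylinder moved from about (7.1, 3.9) to (7.0, 1.4), a distance of √(0.1² + 2.5²) ≈ 2.5.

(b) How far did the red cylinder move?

2.5

The red cylinder was near (4.1, 5.7) before and (6.6, 5.8) after, so it travelled √(2.5² + 0.1²) ≈ 2.5 units.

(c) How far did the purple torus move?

0.8

The purple torus was near (11.1, 3.9) before and (10.3, 4.0) after, so it travelled √(0.8² + 0.1²) ≈ 0.8 units.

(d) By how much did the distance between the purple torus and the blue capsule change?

-1.6

The distance was about 4.5 in the first image and 2.9 in the second, so they moved 1.6 units closer together.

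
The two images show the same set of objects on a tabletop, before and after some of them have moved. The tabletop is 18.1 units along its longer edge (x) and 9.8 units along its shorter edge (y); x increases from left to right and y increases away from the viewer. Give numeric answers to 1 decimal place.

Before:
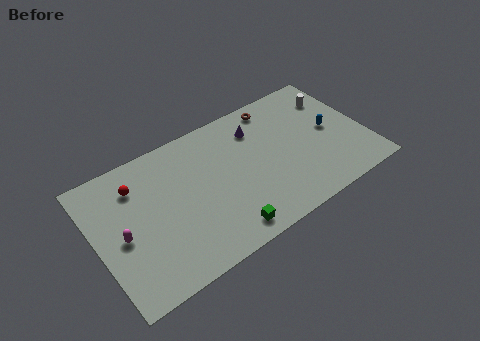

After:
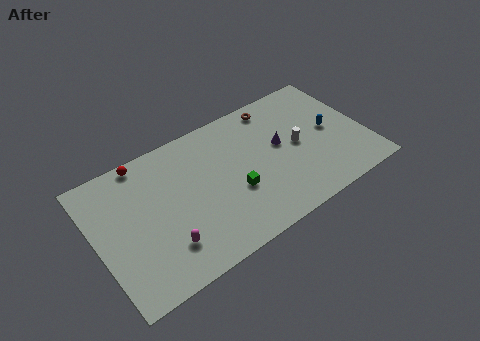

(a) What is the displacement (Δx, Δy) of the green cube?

(1.1, 2.4)

The green cube was at about (7.9, 1.3) and moved to about (9.0, 3.7).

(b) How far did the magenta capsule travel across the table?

3.3

The magenta capsule was near (1.6, 4.5) before and (4.1, 2.4) after, so it travelled √(2.5² + 2.1²) ≈ 3.3 units.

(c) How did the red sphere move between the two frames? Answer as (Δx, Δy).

(0.7, 1.5)

From the two frames, the red sphere sits at roughly (3.0, 7.5) before and (3.7, 9.0) after.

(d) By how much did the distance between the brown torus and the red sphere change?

-0.8

The distance was about 9.8 in the first image and 9.0 in the second, so they moved 0.8 units closer together.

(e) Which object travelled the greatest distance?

the white cylinder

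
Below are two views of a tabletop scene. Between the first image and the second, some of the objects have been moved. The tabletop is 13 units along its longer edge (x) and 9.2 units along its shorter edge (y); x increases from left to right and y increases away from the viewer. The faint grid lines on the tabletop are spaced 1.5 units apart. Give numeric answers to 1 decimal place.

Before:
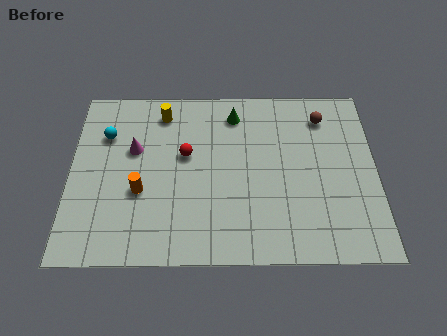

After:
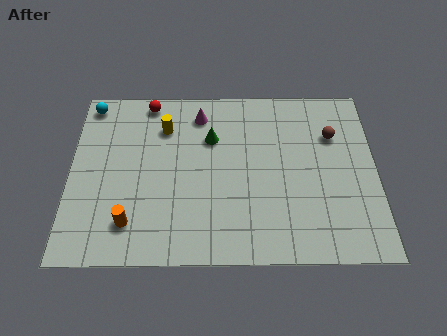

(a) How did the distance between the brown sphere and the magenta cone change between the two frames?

-2.5

The distance was about 8.3 in the first image and 5.8 in the second, so they moved 2.5 units closer together.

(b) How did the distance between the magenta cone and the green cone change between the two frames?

-3.3

They were about 4.7 units apart before and 1.4 after — 3.3 units closer together.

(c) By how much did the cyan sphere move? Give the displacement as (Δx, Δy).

(-0.7, 1.7)

The cyan sphere was at about (1.5, 6.5) and moved to about (0.8, 8.2).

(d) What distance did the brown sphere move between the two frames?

1.1

The brown sphere was near (10.8, 7.4) before and (11.2, 6.4) after, so it travelled √(0.4² + 1.0²) ≈ 1.1 units.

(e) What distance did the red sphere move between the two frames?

3.3

The red sphere moved from about (4.9, 5.4) to (3.3, 8.3), a distance of √(1.6² + 2.9²) ≈ 3.3.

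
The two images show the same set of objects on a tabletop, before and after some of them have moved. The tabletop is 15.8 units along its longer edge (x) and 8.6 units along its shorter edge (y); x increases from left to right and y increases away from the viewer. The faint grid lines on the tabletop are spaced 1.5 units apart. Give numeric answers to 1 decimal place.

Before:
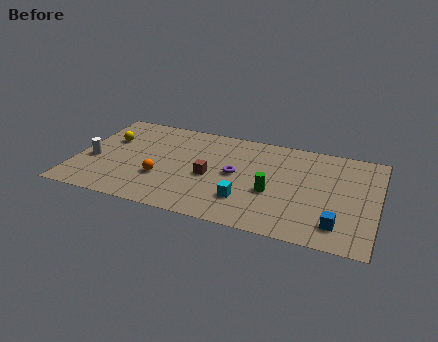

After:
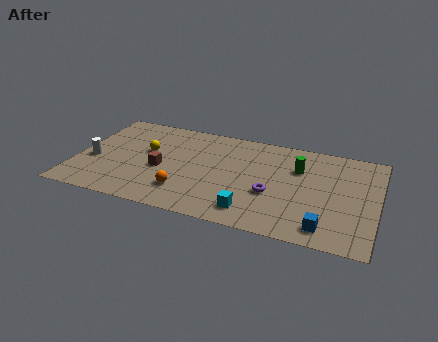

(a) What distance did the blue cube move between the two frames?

0.7

The blue cube was near (13.9, 1.7) before and (13.3, 1.3) after, so it travelled √(0.6² + 0.4²) ≈ 0.7 units.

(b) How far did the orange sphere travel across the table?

1.5

The orange sphere was near (4.6, 2.9) before and (5.9, 2.1) after, so it travelled √(1.3² + 0.8²) ≈ 1.5 units.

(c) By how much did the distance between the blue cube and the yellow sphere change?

-2.6

They were about 13.0 units apart before and 10.4 after — 2.6 units closer together.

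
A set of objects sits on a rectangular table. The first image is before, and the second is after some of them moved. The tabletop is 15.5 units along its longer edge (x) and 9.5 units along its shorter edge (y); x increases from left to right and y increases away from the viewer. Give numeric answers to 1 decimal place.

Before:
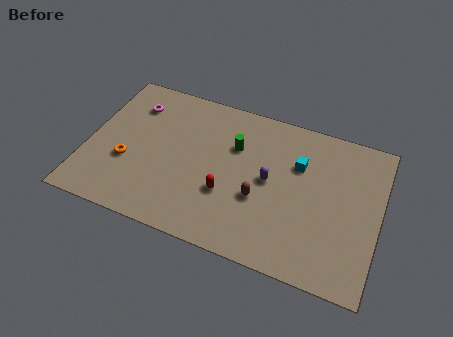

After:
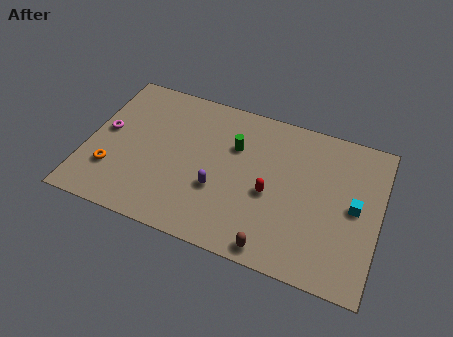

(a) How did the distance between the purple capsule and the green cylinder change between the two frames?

+0.6

The distance was about 2.5 in the first image and 3.1 in the second, so they moved 0.6 units further apart.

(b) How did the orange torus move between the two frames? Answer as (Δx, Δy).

(-0.7, -0.8)

The orange torus started near (2.2, 3.5) and ended near (1.5, 2.7).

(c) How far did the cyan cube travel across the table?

3.5

The cyan cube was near (11.1, 6.4) before and (14.2, 4.8) after, so it travelled √(3.1² + 1.6²) ≈ 3.5 units.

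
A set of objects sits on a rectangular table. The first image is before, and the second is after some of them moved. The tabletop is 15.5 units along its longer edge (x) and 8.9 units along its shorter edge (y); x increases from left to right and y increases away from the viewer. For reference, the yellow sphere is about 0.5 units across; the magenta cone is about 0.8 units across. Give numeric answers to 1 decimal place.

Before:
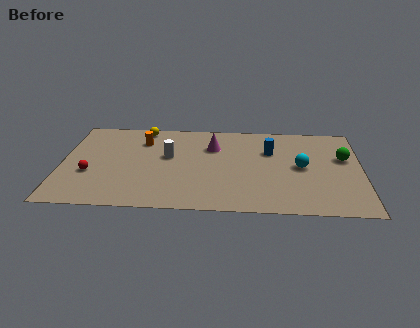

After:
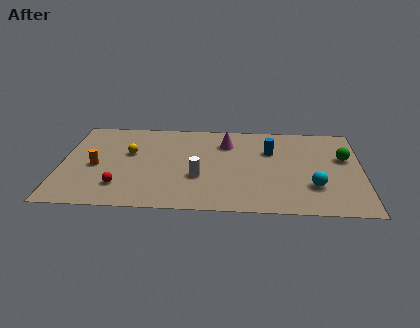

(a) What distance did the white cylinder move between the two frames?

2.6

The white cylinder moved from about (5.5, 5.2) to (7.1, 3.2), a distance of √(1.6² + 2.0²) ≈ 2.6.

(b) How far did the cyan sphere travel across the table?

2.0

The cyan sphere moved from about (12.4, 4.5) to (13.0, 2.6), a distance of √(0.6² + 1.9²) ≈ 2.0.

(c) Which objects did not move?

the blue cylinder and the green sphere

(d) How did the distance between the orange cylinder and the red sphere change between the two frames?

-2.0

The distance was about 4.3 in the first image and 2.3 in the second, so they moved 2.0 units closer together.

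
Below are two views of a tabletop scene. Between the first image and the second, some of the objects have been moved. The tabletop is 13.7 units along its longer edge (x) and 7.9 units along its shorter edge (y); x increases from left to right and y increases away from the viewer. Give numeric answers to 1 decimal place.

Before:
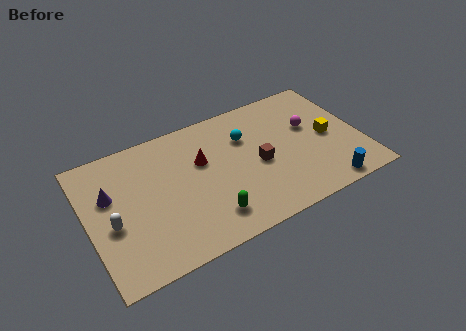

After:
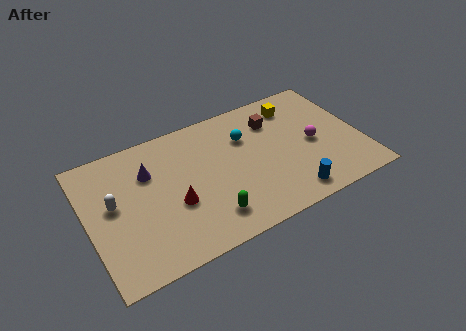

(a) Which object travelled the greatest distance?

the yellow cube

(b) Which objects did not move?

the green capsule and the cyan sphere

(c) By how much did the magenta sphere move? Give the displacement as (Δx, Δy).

(0.0, -1.1)

From the two frames, the magenta sphere sits at roughly (11.3, 4.8) before and (11.3, 3.7) after.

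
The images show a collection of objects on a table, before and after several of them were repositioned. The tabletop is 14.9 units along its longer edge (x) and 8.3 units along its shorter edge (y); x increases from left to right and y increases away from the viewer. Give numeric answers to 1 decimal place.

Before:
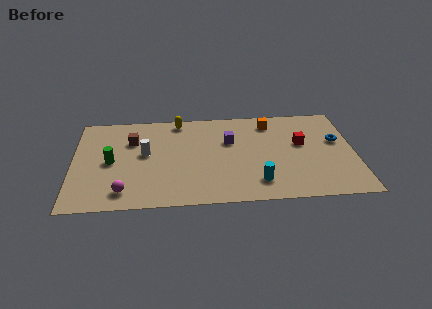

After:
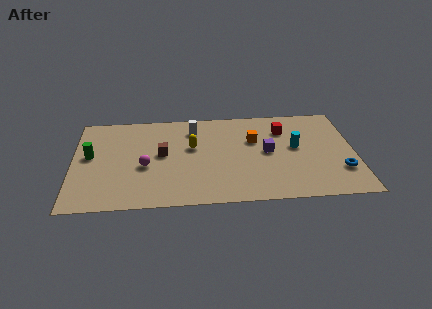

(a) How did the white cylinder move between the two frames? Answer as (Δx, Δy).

(2.6, 2.0)

From the two frames, the white cylinder sits at roughly (3.8, 4.6) before and (6.4, 6.6) after.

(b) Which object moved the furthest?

the cyan cylinder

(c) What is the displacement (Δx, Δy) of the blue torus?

(0.1, -2.6)

From the two frames, the blue torus sits at roughly (14.0, 5.0) before and (14.1, 2.4) after.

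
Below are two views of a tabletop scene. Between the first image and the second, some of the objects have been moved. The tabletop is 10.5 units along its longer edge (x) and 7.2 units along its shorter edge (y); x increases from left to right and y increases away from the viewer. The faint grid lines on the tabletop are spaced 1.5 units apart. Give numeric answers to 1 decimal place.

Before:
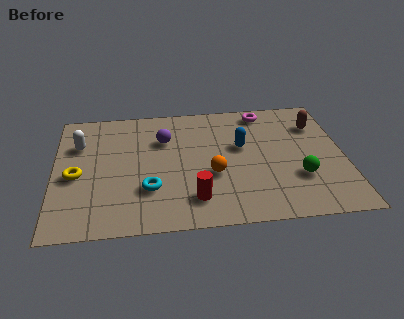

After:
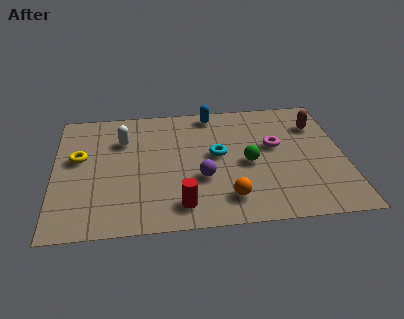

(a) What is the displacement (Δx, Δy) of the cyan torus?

(2.5, 1.7)

The cyan torus was at about (3.4, 2.2) and moved to about (5.9, 3.9).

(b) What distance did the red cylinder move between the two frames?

0.6

The red cylinder moved from about (5.0, 1.5) to (4.5, 1.2), a distance of √(0.5² + 0.3²) ≈ 0.6.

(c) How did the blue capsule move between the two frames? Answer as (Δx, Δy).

(-1.0, 2.1)

The blue capsule started near (6.8, 4.3) and ended near (5.8, 6.4).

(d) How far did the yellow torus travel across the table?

1.0

The yellow torus moved from about (0.8, 3.2) to (0.9, 4.2), a distance of √(0.1² + 1.0²) ≈ 1.0.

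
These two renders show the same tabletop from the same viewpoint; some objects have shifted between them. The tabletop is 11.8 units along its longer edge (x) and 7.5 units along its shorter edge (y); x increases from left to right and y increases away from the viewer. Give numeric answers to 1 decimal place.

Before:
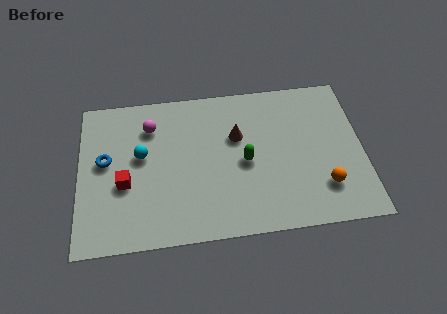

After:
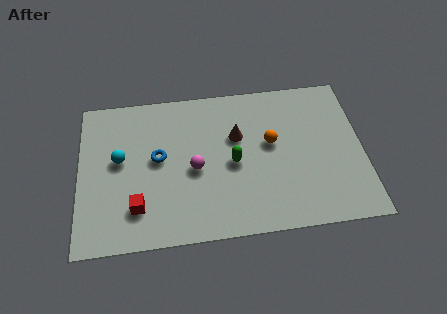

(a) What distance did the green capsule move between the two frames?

0.5

The green capsule was near (6.9, 3.5) before and (6.4, 3.5) after, so it travelled √(0.5² + 0.0²) ≈ 0.5 units.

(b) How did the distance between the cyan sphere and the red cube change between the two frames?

+1.0

They were about 1.5 units apart before and 2.5 after — 1.0 units further apart.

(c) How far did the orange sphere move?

3.2

The orange sphere was near (10.1, 1.9) before and (8.0, 4.3) after, so it travelled √(2.1² + 2.4²) ≈ 3.2 units.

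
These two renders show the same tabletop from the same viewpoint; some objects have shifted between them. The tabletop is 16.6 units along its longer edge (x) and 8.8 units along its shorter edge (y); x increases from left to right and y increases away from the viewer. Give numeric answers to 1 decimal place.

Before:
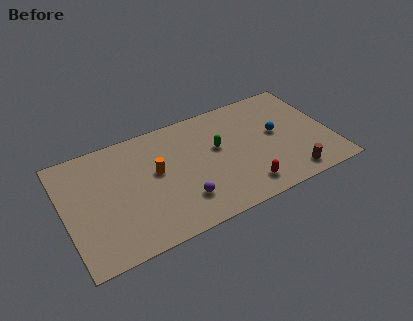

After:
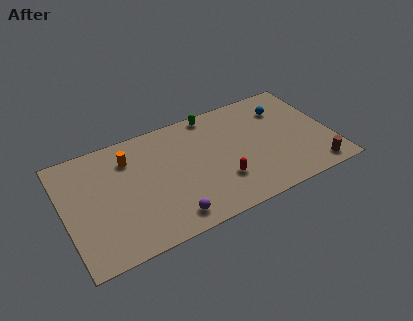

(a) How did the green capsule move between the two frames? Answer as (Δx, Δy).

(0.0, 2.8)

The green capsule started near (9.6, 5.2) and ended near (9.6, 8.0).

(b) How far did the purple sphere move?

1.3

The purple sphere was near (7.0, 2.2) before and (6.1, 1.3) after, so it travelled √(0.9² + 0.9²) ≈ 1.3 units.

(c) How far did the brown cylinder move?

1.5

From (13.7, 1.2) to (15.2, 1.1), the brown cylinder covered √(1.5² + 0.1²) ≈ 1.5 units.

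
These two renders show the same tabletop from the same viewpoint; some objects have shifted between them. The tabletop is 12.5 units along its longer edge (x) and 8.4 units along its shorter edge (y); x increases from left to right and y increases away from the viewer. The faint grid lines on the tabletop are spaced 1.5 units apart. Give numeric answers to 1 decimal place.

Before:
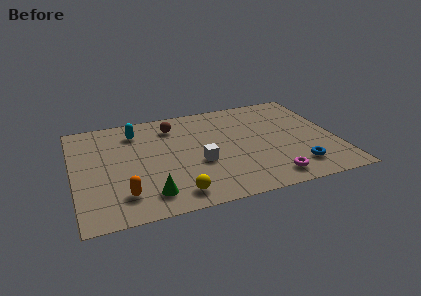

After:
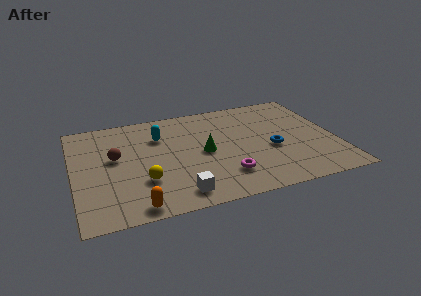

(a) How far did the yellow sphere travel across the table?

2.0

From (4.6, 1.2) to (3.2, 2.6), the yellow sphere covered √(1.4² + 1.4²) ≈ 2.0 units.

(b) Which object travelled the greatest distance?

the green cone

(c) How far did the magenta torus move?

2.2

The magenta torus was near (9.1, 1.2) before and (7.0, 2.0) after, so it travelled √(2.1² + 0.8²) ≈ 2.2 units.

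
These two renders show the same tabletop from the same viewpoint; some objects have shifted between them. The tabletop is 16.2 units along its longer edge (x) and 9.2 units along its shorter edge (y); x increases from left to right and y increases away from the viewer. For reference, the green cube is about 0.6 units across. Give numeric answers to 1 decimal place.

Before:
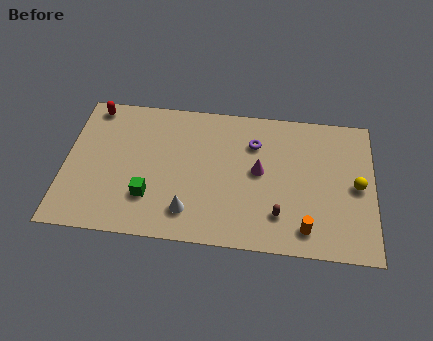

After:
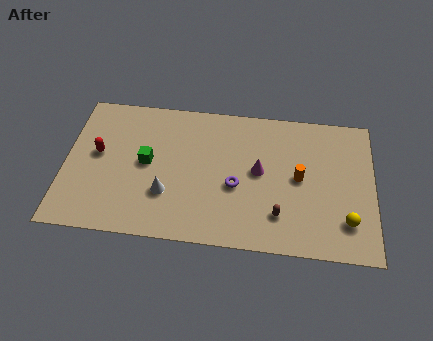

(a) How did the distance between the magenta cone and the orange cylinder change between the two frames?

-2.1

They were about 4.2 units apart before and 2.1 after — 2.1 units closer together.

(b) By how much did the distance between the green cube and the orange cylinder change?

-0.3

Before: roughly 8.3 units apart; after: 8.0. That's 0.3 units closer together.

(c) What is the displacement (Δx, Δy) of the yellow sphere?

(-0.5, -2.3)

The yellow sphere started near (15.3, 4.5) and ended near (14.8, 2.2).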